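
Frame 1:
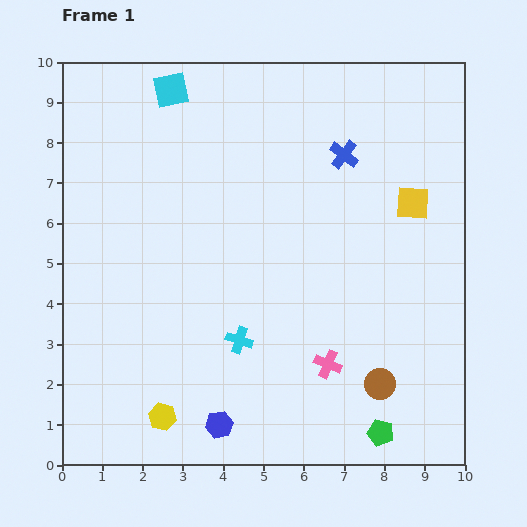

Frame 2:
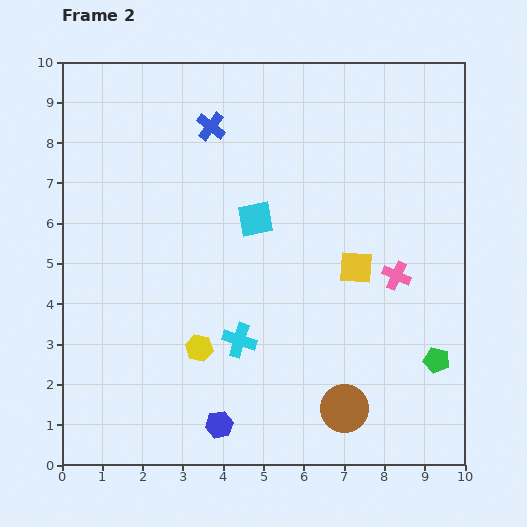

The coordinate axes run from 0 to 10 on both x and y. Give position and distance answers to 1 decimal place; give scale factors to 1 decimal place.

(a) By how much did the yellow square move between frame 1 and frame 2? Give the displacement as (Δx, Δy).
(-1.4, -1.6)

The yellow square was at (8.7, 6.5) in frame 1 and (7.3, 4.9) in frame 2.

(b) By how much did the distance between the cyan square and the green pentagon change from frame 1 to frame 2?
-4.3

Distance in frame 1: 10.0. Distance in frame 2: 5.7.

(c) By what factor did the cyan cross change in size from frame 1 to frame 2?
1.3×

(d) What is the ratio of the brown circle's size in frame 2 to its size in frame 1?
1.5×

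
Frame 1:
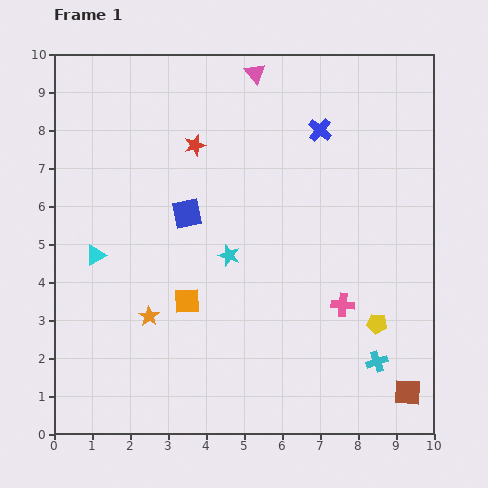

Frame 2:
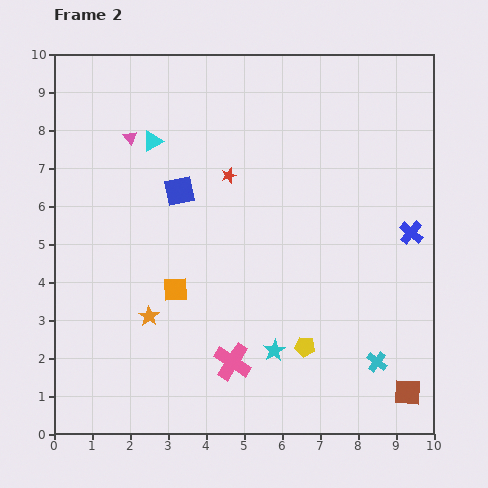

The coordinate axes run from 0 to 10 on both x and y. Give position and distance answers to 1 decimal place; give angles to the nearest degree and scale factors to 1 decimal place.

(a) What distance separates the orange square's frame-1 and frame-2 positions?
0.4

The orange square moved from (3.5, 3.5) to (3.2, 3.8), a distance of √(0.3² + 0.3²) ≈ 0.4.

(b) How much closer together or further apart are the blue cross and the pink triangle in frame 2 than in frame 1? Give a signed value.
+5.5

Distance in frame 1: 2.3. Distance in frame 2: 7.8.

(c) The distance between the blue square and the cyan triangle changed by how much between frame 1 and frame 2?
-1.1

Distance in frame 1: 2.6. Distance in frame 2: 1.5.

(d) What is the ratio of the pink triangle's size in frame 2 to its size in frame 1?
0.7×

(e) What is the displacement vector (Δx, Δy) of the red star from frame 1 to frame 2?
(0.9, -0.8)

The red star was at (3.7, 7.6) in frame 1 and (4.6, 6.8) in frame 2.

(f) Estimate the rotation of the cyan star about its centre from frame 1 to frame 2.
23° clockwise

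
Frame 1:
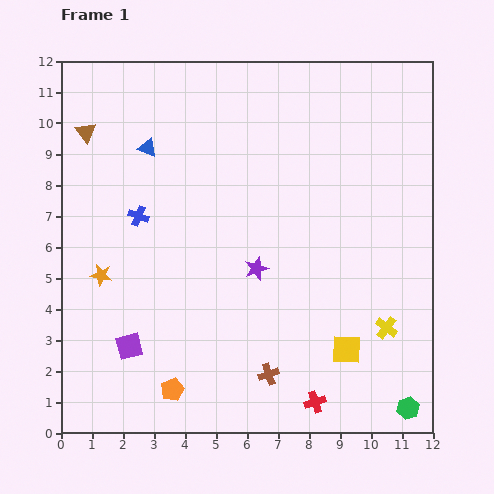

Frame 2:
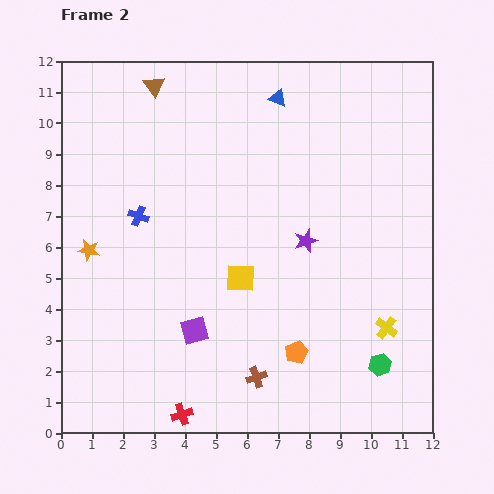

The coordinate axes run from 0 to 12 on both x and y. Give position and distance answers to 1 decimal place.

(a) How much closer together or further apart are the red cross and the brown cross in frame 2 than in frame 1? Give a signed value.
+1.0

Distance in frame 1: 1.7. Distance in frame 2: 2.7.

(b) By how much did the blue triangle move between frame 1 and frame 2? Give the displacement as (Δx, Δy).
(4.2, 1.6)

The blue triangle was at (2.8, 9.2) in frame 1 and (7.0, 10.8) in frame 2.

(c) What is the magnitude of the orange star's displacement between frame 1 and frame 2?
0.9

The orange star moved from (1.3, 5.1) to (0.9, 5.9), a distance of √(0.4² + 0.8²) ≈ 0.9.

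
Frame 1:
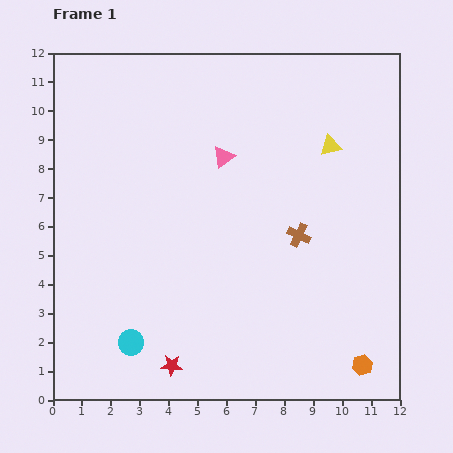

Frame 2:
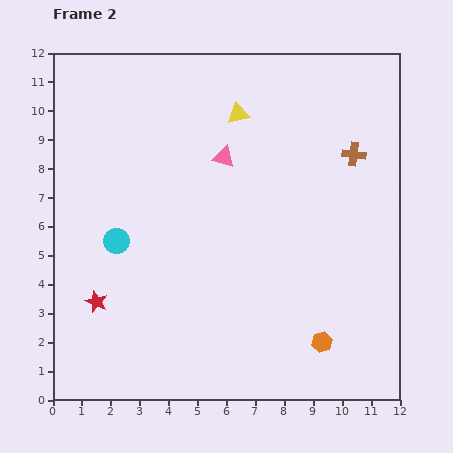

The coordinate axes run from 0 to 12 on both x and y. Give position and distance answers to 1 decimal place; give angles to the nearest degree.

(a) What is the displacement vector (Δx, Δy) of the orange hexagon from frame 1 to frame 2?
(-1.4, 0.8)

The orange hexagon was at (10.7, 1.2) in frame 1 and (9.3, 2.0) in frame 2.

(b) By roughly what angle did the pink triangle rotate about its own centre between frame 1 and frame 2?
53° clockwise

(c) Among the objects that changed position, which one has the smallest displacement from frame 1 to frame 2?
the orange hexagon

(moved 1.6)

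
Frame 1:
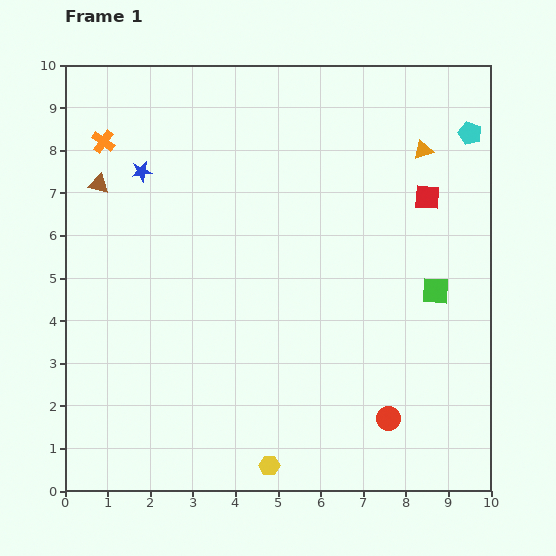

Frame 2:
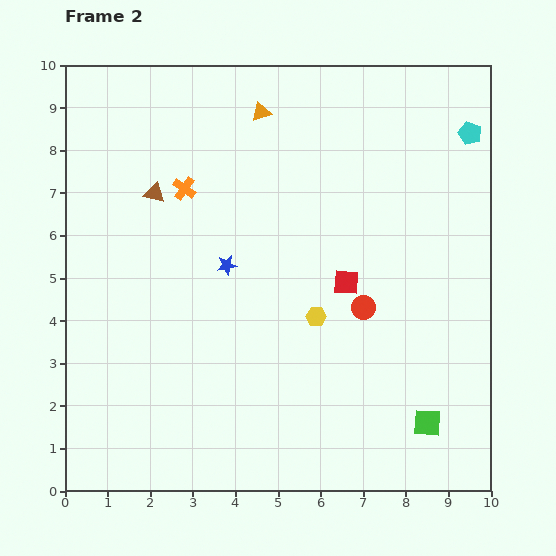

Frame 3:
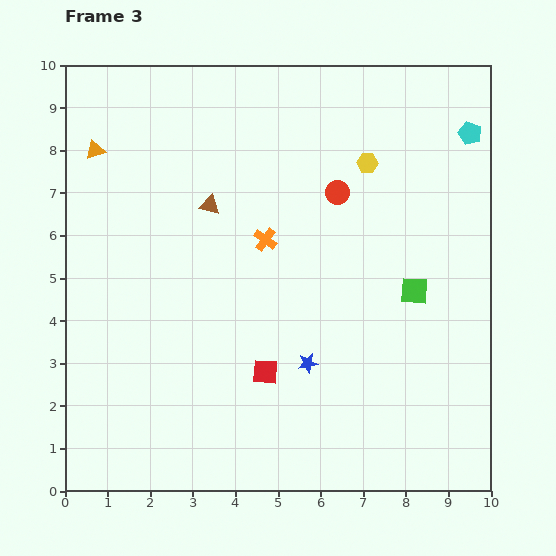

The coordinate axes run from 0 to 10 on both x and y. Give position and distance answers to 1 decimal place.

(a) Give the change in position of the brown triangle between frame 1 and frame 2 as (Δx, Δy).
(1.3, -0.2)

The brown triangle was at (0.8, 7.2) in frame 1 and (2.1, 7.0) in frame 2.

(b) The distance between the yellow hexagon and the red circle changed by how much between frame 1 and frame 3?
-2.0

Distance in frame 1: 3.0. Distance in frame 3: 1.0.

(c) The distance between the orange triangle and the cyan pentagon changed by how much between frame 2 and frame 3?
+3.9

Distance in frame 2: 4.9. Distance in frame 3: 8.8.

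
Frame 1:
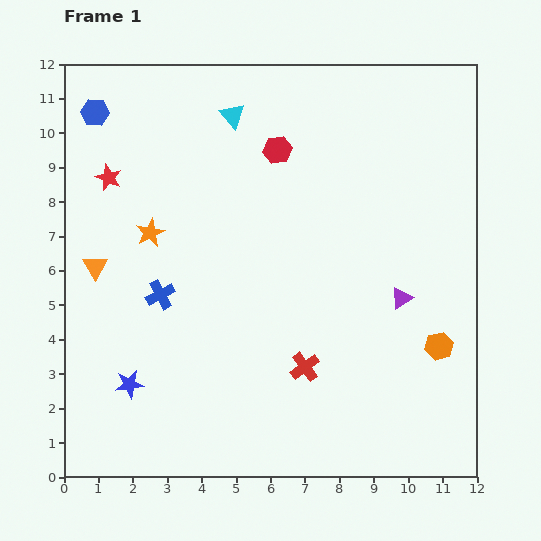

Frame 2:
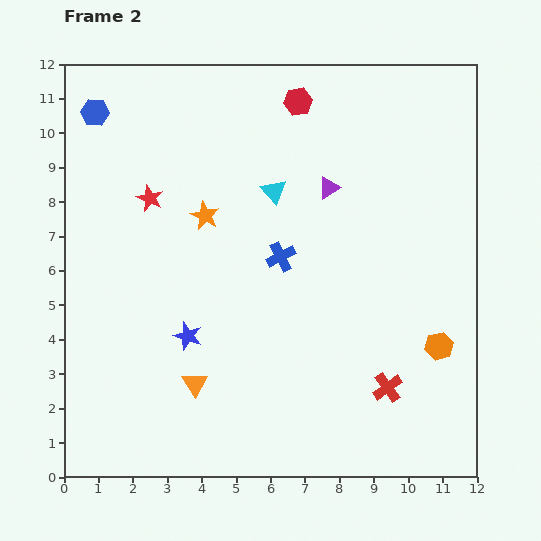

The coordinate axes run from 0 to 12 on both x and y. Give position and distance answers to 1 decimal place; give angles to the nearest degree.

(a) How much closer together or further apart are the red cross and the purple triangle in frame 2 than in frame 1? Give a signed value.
+2.6

Distance in frame 1: 3.4. Distance in frame 2: 6.0.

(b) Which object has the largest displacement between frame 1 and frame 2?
the orange triangle

(moved 4.5; next 3.8)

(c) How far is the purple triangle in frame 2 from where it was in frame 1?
3.8

The purple triangle moved from (9.8, 5.2) to (7.7, 8.4), a distance of √(2.1² + 3.2²) ≈ 3.8.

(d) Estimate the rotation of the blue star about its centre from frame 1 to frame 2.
26° clockwise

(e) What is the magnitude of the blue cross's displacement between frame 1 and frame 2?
3.7

The blue cross moved from (2.8, 5.3) to (6.3, 6.4), a distance of √(3.5² + 1.1²) ≈ 3.7.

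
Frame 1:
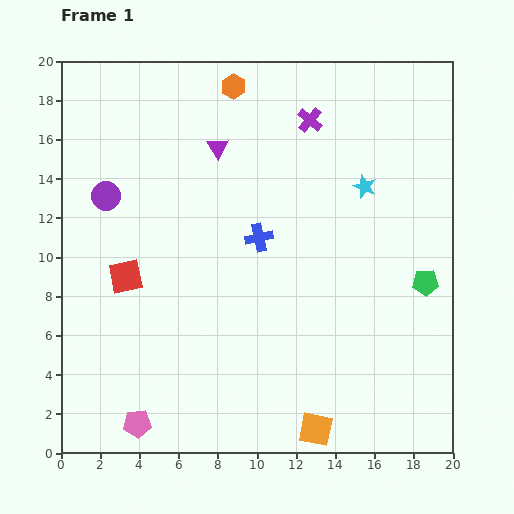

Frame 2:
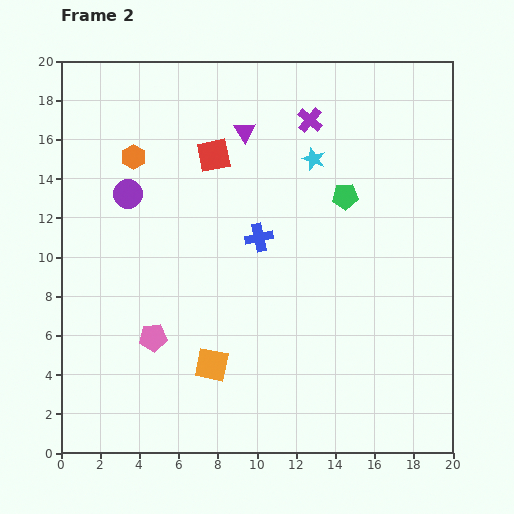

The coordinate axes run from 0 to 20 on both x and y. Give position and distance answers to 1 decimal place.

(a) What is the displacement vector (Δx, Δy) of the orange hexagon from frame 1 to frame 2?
(-5.1, -3.6)

The orange hexagon was at (8.8, 18.7) in frame 1 and (3.7, 15.1) in frame 2.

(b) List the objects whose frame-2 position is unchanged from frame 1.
the blue cross, the purple cross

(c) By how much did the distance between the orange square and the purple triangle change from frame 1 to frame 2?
-3.2

Distance in frame 1: 15.2. Distance in frame 2: 12.0.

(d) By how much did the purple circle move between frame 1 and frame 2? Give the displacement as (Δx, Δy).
(1.1, 0.1)

The purple circle was at (2.3, 13.1) in frame 1 and (3.4, 13.2) in frame 2.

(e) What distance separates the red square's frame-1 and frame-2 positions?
7.7

The red square moved from (3.3, 9.0) to (7.8, 15.2), a distance of √(4.5² + 6.2²) ≈ 7.7.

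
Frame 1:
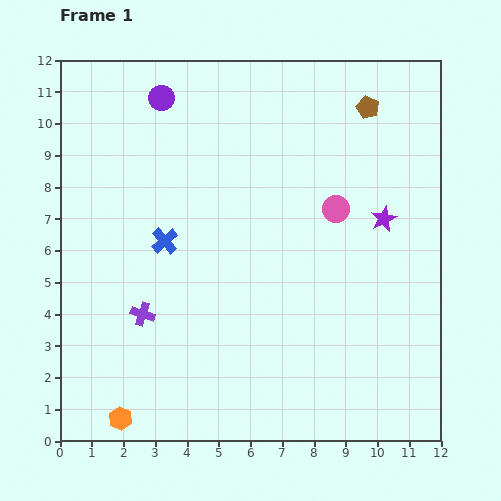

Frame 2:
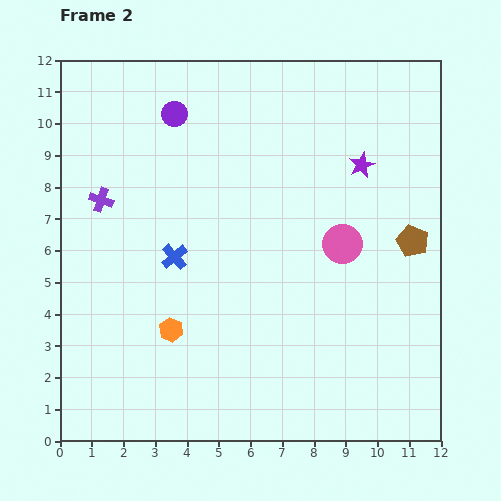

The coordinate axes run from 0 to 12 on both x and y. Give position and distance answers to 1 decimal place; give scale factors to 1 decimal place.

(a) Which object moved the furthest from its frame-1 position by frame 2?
the brown pentagon

(moved 4.4; next 3.8)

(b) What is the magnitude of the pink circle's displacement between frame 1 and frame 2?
1.1

The pink circle moved from (8.7, 7.3) to (8.9, 6.2), a distance of √(0.2² + 1.1²) ≈ 1.1.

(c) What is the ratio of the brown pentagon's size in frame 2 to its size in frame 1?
1.4×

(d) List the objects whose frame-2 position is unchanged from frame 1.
none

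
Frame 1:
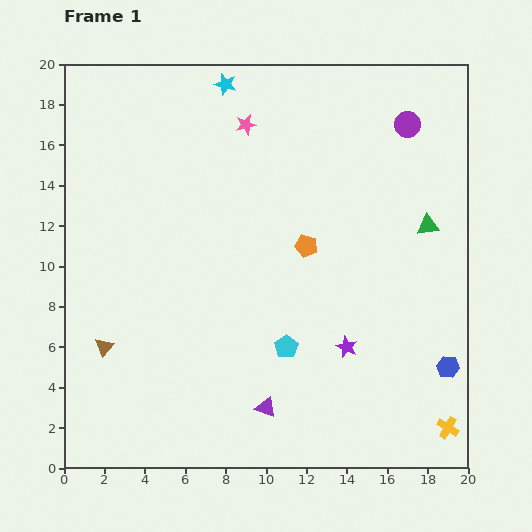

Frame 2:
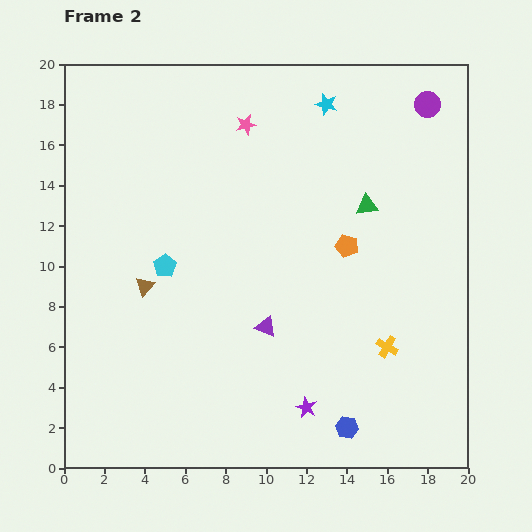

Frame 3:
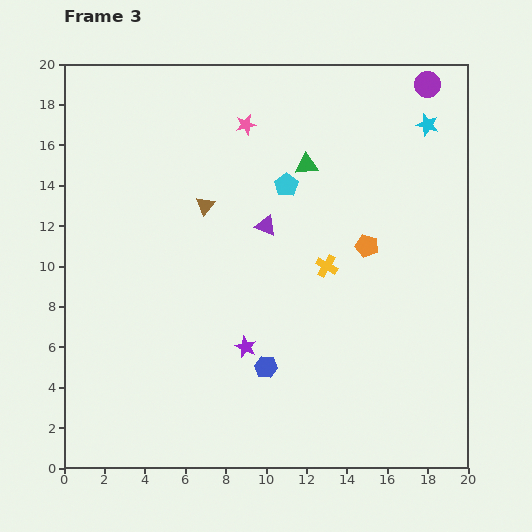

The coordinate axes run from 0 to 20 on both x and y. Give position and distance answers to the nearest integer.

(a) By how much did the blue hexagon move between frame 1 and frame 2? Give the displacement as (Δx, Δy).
(-5, -3)

The blue hexagon was at (19, 5) in frame 1 and (14, 2) in frame 2.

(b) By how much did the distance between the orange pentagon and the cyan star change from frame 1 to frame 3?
-2

Distance in frame 1: 9. Distance in frame 3: 7.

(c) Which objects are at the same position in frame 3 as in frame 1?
the pink star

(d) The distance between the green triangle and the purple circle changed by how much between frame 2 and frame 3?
+1

Distance in frame 2: 6. Distance in frame 3: 7.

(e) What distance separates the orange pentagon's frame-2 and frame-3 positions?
1

The orange pentagon moved from (14, 11) to (15, 11), a distance of √(1² + 0²) ≈ 1.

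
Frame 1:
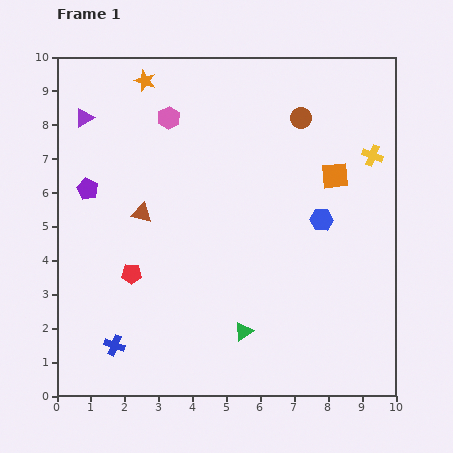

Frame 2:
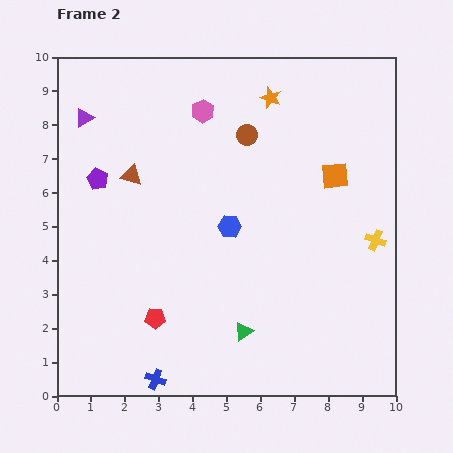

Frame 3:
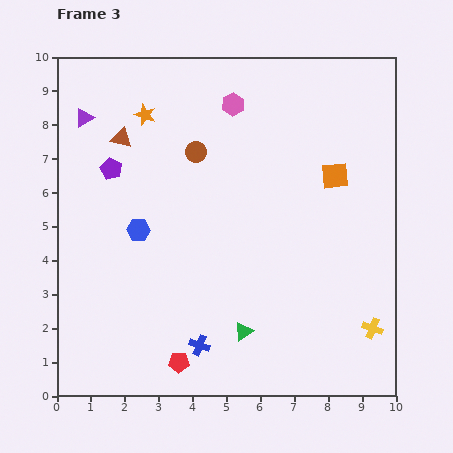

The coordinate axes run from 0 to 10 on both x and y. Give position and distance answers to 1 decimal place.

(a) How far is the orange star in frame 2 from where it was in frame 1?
3.7

The orange star moved from (2.6, 9.3) to (6.3, 8.8), a distance of √(3.7² + 0.5²) ≈ 3.7.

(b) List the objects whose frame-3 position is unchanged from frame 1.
the green triangle, the orange square, the purple triangle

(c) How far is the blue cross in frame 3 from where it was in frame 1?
2.5

The blue cross moved from (1.7, 1.5) to (4.2, 1.5), a distance of √(2.5² + 0.0²) ≈ 2.5.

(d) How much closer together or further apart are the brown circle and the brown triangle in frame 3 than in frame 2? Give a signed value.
-1.4

Distance in frame 2: 3.6. Distance in frame 3: 2.2.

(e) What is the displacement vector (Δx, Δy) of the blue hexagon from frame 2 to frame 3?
(-2.7, -0.1)

The blue hexagon was at (5.1, 5.0) in frame 2 and (2.4, 4.9) in frame 3.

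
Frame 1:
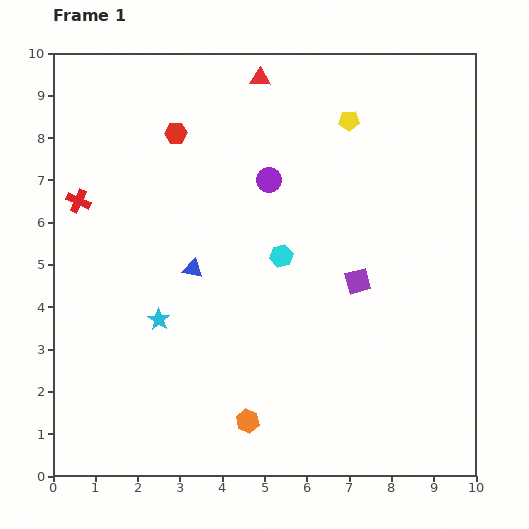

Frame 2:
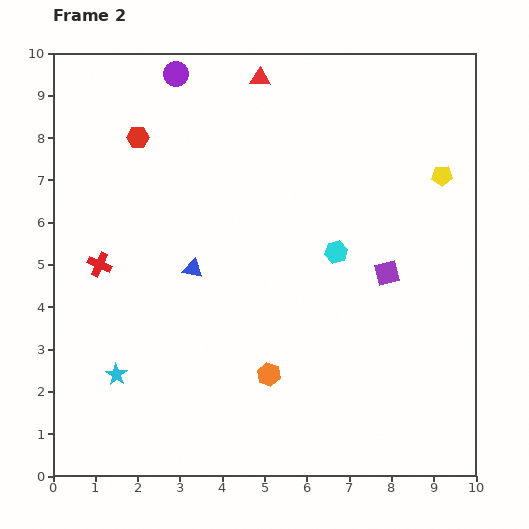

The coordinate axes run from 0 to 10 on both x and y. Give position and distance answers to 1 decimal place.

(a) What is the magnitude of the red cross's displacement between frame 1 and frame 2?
1.6

The red cross moved from (0.6, 6.5) to (1.1, 5.0), a distance of √(0.5² + 1.5²) ≈ 1.6.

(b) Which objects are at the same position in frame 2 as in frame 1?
the blue triangle, the red triangle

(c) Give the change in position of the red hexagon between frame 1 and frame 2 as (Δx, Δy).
(-0.9, -0.1)

The red hexagon was at (2.9, 8.1) in frame 1 and (2.0, 8.0) in frame 2.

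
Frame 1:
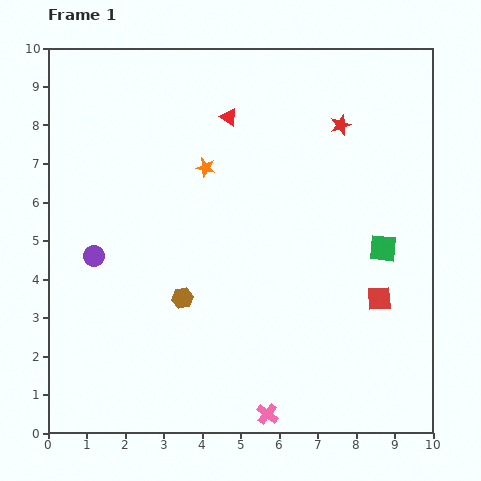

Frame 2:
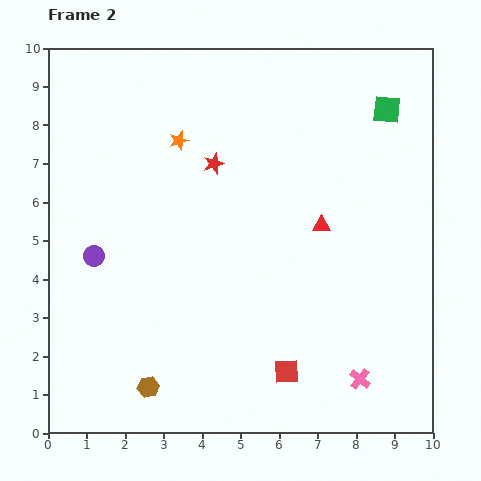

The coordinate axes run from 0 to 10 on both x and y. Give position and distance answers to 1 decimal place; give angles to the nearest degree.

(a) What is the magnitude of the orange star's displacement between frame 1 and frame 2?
1.0

The orange star moved from (4.1, 6.9) to (3.4, 7.6), a distance of √(0.7² + 0.7²) ≈ 1.0.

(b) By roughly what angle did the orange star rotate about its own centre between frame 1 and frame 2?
31° counter-clockwise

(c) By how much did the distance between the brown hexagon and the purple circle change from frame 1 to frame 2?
+1.2

Distance in frame 1: 2.5. Distance in frame 2: 3.7.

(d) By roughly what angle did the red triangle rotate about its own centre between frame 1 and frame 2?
32° counter-clockwise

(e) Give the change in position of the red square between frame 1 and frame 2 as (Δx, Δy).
(-2.4, -1.9)

The red square was at (8.6, 3.5) in frame 1 and (6.2, 1.6) in frame 2.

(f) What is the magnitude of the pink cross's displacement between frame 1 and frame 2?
2.6

The pink cross moved from (5.7, 0.5) to (8.1, 1.4), a distance of √(2.4² + 0.9²) ≈ 2.6.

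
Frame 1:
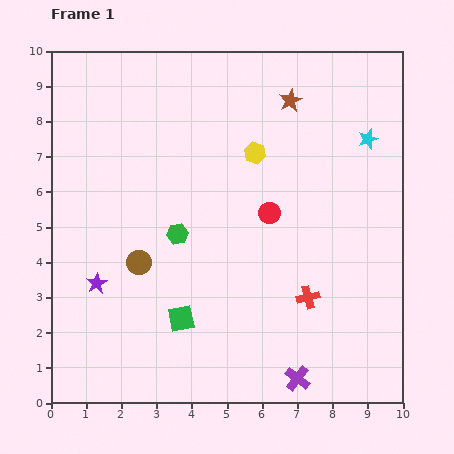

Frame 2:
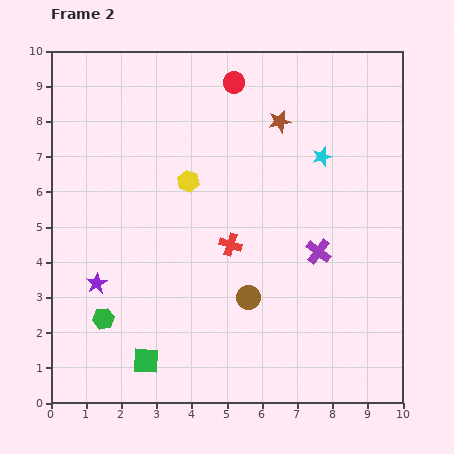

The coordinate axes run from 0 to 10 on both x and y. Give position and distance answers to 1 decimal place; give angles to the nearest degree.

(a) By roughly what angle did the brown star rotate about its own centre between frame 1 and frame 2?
17° clockwise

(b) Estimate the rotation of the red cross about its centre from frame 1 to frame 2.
33° clockwise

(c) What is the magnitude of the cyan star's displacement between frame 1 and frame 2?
1.4

The cyan star moved from (9.0, 7.5) to (7.7, 7.0), a distance of √(1.3² + 0.5²) ≈ 1.4.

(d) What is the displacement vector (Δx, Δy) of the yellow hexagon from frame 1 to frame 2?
(-1.9, -0.8)

The yellow hexagon was at (5.8, 7.1) in frame 1 and (3.9, 6.3) in frame 2.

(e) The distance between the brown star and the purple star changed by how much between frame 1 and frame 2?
-0.7

Distance in frame 1: 7.6. Distance in frame 2: 6.9.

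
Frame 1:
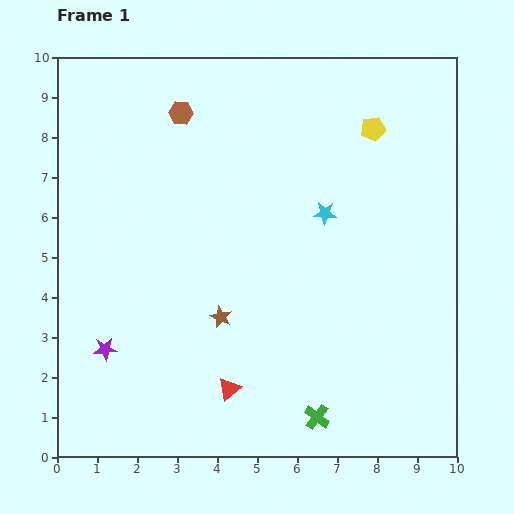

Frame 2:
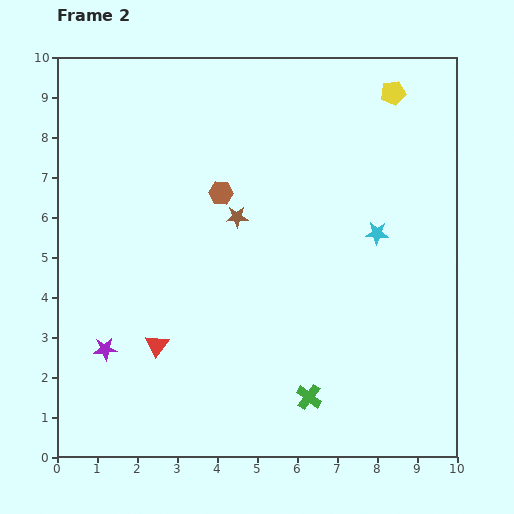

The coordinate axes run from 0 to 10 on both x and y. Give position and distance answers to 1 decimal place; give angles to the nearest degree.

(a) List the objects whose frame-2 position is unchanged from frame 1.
the purple star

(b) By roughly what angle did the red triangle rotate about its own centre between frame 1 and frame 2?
15° counter-clockwise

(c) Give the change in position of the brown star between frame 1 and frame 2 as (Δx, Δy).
(0.4, 2.5)

The brown star was at (4.1, 3.5) in frame 1 and (4.5, 6.0) in frame 2.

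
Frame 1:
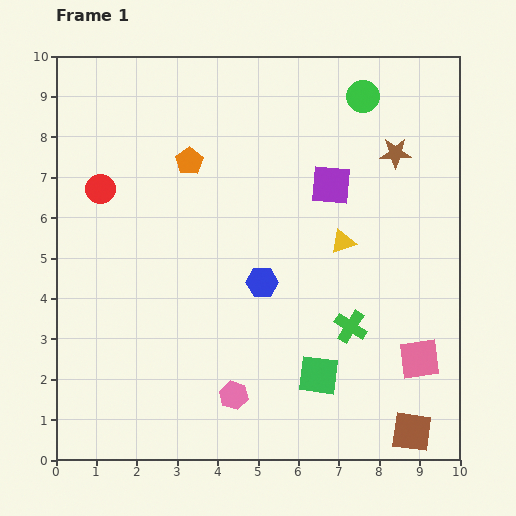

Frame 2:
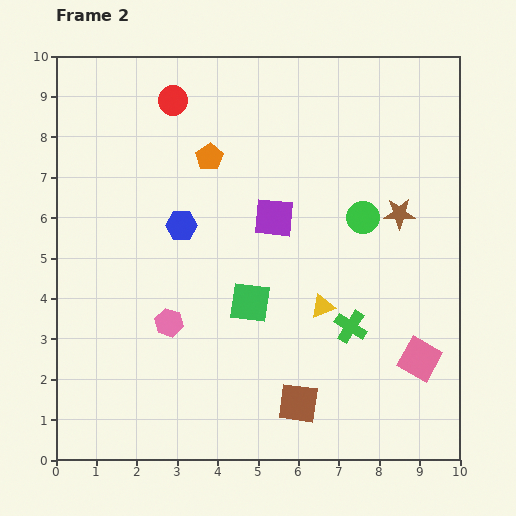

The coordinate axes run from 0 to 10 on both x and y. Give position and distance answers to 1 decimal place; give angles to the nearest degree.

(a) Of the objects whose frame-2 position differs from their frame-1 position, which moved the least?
the orange pentagon

(moved 0.5)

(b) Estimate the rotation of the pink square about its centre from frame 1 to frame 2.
37° clockwise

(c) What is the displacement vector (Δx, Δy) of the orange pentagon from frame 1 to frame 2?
(0.5, 0.1)

The orange pentagon was at (3.3, 7.4) in frame 1 and (3.8, 7.5) in frame 2.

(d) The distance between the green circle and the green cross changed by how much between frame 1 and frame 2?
-3.0

Distance in frame 1: 5.7. Distance in frame 2: 2.7.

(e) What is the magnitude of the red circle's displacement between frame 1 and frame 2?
2.8

The red circle moved from (1.1, 6.7) to (2.9, 8.9), a distance of √(1.8² + 2.2²) ≈ 2.8.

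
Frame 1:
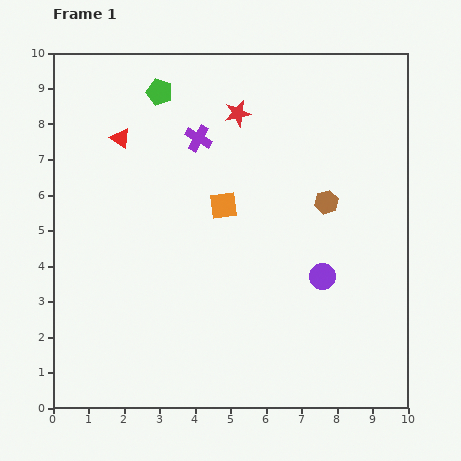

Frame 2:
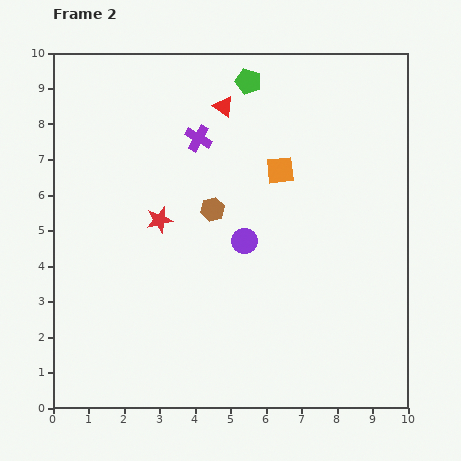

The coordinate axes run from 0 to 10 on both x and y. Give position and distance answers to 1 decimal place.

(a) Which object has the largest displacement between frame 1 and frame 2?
the red star

(moved 3.7; next 3.2)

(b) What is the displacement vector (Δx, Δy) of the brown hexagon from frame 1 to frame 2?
(-3.2, -0.2)

The brown hexagon was at (7.7, 5.8) in frame 1 and (4.5, 5.6) in frame 2.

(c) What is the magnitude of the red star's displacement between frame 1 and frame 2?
3.7

The red star moved from (5.2, 8.3) to (3.0, 5.3), a distance of √(2.2² + 3.0²) ≈ 3.7.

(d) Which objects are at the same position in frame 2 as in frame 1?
the purple cross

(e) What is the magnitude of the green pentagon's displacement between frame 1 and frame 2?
2.5

The green pentagon moved from (3.0, 8.9) to (5.5, 9.2), a distance of √(2.5² + 0.3²) ≈ 2.5.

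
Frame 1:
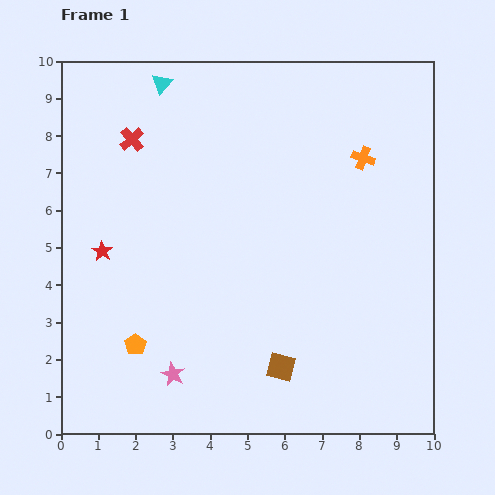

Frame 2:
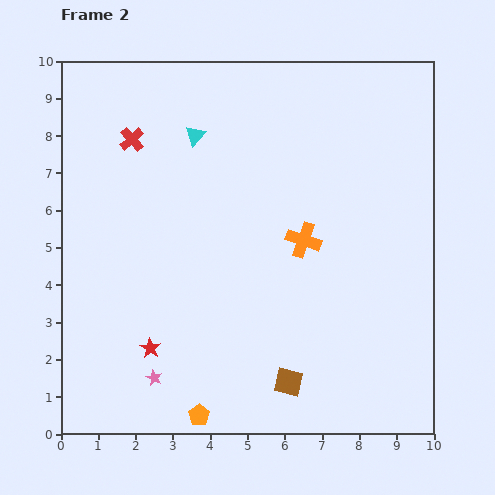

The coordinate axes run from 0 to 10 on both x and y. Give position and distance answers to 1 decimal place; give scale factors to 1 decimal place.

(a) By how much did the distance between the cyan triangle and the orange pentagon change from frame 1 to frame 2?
+0.5

Distance in frame 1: 7.0. Distance in frame 2: 7.5.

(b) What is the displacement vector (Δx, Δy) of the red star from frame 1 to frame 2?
(1.3, -2.6)

The red star was at (1.1, 4.9) in frame 1 and (2.4, 2.3) in frame 2.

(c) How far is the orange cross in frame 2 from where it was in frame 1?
2.7

The orange cross moved from (8.1, 7.4) to (6.5, 5.2), a distance of √(1.6² + 2.2²) ≈ 2.7.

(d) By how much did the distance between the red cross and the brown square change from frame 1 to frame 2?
+0.4

Distance in frame 1: 7.3. Distance in frame 2: 7.7.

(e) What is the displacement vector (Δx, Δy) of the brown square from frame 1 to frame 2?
(0.2, -0.4)

The brown square was at (5.9, 1.8) in frame 1 and (6.1, 1.4) in frame 2.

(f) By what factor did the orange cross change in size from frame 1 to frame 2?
1.5×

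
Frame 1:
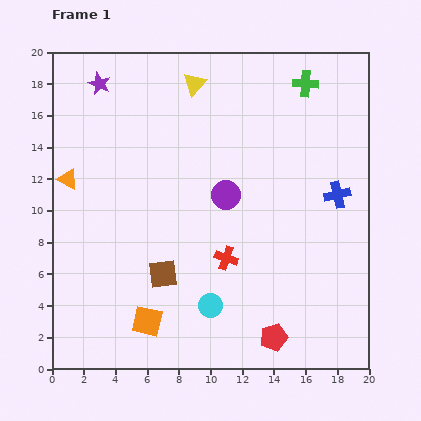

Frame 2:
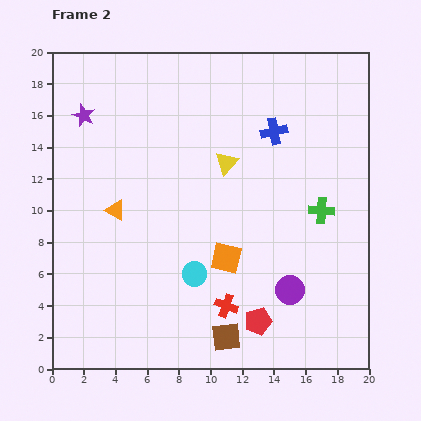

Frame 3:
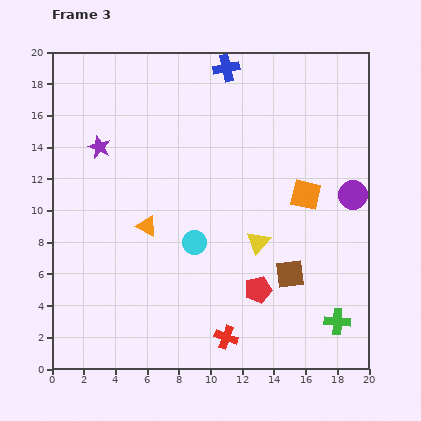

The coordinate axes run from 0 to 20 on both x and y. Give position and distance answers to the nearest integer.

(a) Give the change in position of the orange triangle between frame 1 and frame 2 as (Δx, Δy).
(3, -2)

The orange triangle was at (1, 12) in frame 1 and (4, 10) in frame 2.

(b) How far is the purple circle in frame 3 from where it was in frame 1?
8

The purple circle moved from (11, 11) to (19, 11), a distance of √(8² + 0²) ≈ 8.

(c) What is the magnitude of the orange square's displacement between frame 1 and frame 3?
13

The orange square moved from (6, 3) to (16, 11), a distance of √(10² + 8²) ≈ 13.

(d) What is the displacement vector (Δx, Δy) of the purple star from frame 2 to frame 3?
(1, -2)

The purple star was at (2, 16) in frame 2 and (3, 14) in frame 3.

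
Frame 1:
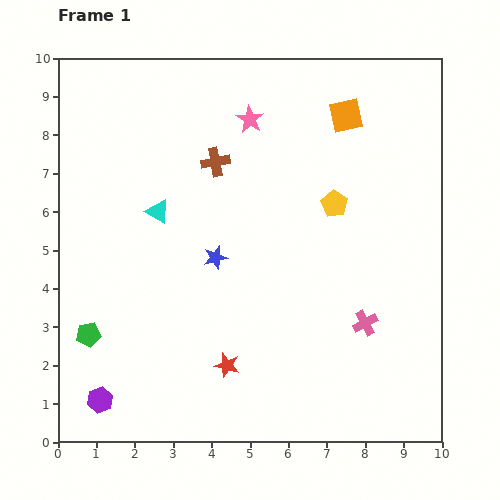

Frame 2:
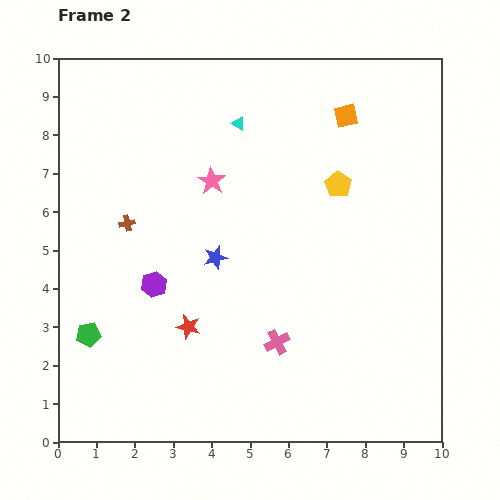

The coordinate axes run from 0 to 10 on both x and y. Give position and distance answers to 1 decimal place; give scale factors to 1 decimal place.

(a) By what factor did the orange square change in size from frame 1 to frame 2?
0.7×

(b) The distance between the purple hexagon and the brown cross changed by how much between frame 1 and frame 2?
-5.2

Distance in frame 1: 6.9. Distance in frame 2: 1.7.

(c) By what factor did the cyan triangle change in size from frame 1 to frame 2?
0.6×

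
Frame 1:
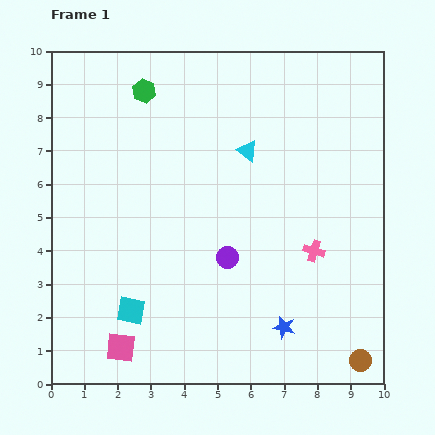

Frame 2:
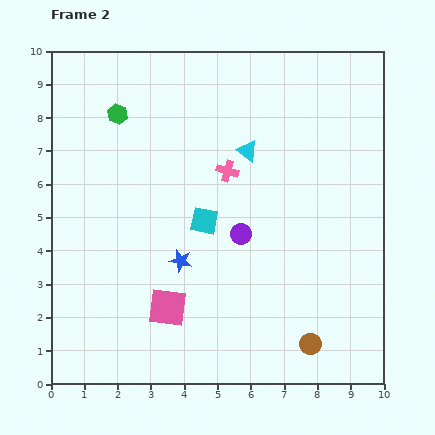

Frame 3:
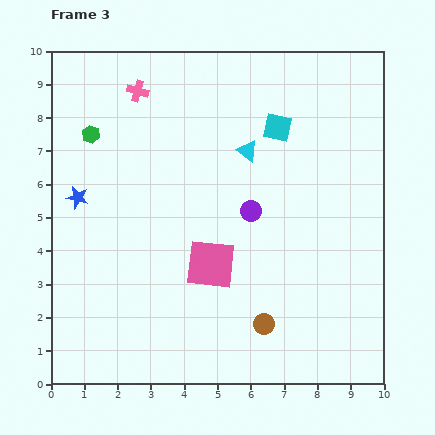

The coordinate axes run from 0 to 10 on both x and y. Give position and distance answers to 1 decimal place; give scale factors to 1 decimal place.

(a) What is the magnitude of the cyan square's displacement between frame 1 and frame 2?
3.5

The cyan square moved from (2.4, 2.2) to (4.6, 4.9), a distance of √(2.2² + 2.7²) ≈ 3.5.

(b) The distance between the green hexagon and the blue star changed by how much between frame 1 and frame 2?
-3.4

Distance in frame 1: 8.2. Distance in frame 2: 4.8.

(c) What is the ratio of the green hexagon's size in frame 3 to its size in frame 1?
0.8×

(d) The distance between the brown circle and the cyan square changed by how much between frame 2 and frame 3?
+1.0

Distance in frame 2: 4.9. Distance in frame 3: 5.9.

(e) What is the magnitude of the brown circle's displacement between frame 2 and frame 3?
1.5

The brown circle moved from (7.8, 1.2) to (6.4, 1.8), a distance of √(1.4² + 0.6²) ≈ 1.5.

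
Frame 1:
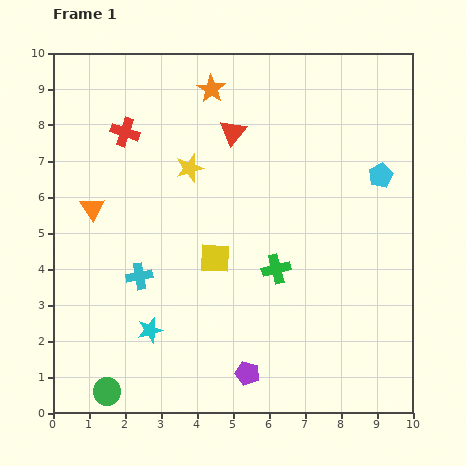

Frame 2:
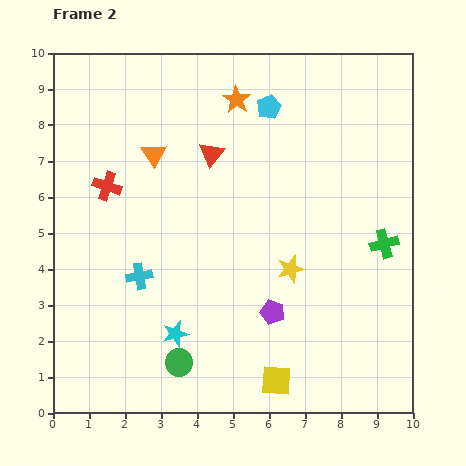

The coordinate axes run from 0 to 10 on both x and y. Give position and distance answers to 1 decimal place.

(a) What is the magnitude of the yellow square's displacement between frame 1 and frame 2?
3.8

The yellow square moved from (4.5, 4.3) to (6.2, 0.9), a distance of √(1.7² + 3.4²) ≈ 3.8.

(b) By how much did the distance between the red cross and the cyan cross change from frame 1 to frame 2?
-1.3

Distance in frame 1: 4.0. Distance in frame 2: 2.7.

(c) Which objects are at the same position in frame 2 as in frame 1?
the cyan cross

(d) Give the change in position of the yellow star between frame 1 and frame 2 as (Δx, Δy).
(2.8, -2.8)

The yellow star was at (3.8, 6.8) in frame 1 and (6.6, 4.0) in frame 2.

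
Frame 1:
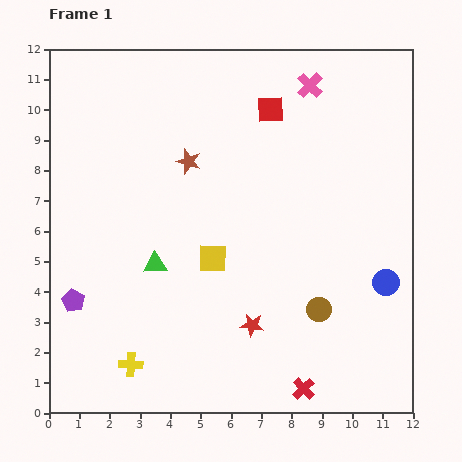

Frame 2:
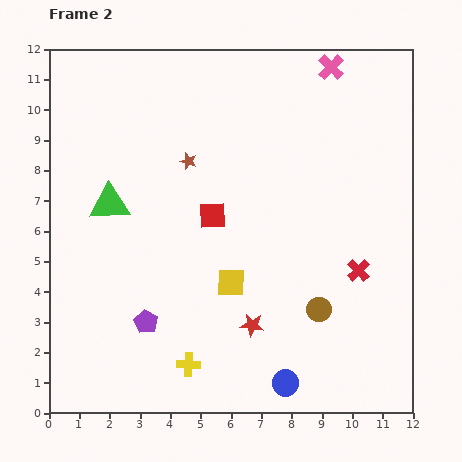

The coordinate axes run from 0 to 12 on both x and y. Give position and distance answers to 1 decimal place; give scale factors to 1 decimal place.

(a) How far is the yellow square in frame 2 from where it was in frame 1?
1.0

The yellow square moved from (5.4, 5.1) to (6.0, 4.3), a distance of √(0.6² + 0.8²) ≈ 1.0.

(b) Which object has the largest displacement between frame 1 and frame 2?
the blue circle

(moved 4.7; next 4.3)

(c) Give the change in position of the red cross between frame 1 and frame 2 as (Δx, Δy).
(1.8, 3.9)

The red cross was at (8.4, 0.8) in frame 1 and (10.2, 4.7) in frame 2.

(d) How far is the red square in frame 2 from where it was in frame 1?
4.0

The red square moved from (7.3, 10.0) to (5.4, 6.5), a distance of √(1.9² + 3.5²) ≈ 4.0.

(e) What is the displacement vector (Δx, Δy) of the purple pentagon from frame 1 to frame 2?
(2.4, -0.7)

The purple pentagon was at (0.8, 3.7) in frame 1 and (3.2, 3.0) in frame 2.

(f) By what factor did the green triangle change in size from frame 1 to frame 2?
1.7×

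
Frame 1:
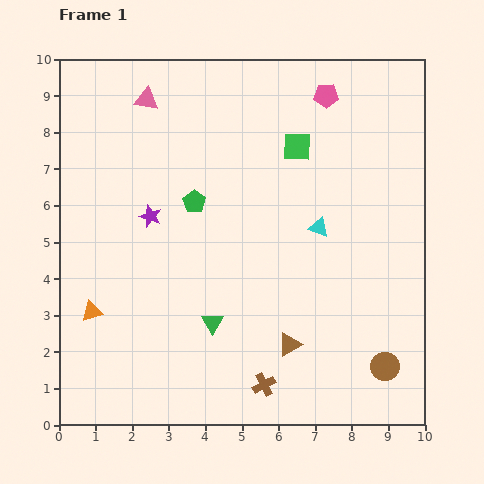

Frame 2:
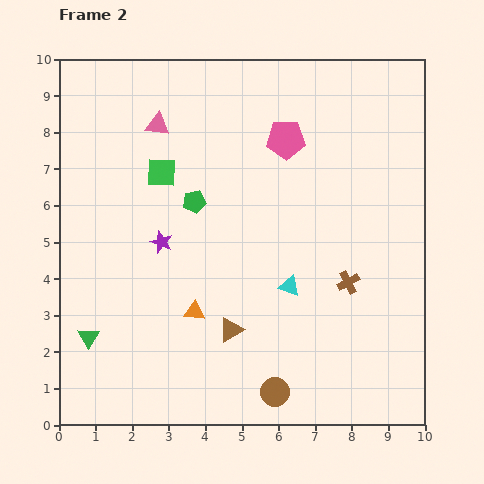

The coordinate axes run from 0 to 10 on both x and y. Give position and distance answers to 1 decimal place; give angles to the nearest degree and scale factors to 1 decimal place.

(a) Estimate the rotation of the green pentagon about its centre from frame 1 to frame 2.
25° clockwise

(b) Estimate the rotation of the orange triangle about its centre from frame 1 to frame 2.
18° clockwise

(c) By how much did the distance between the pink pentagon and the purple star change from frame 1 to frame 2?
-1.4

Distance in frame 1: 5.8. Distance in frame 2: 4.4.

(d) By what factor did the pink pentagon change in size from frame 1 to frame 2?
1.6×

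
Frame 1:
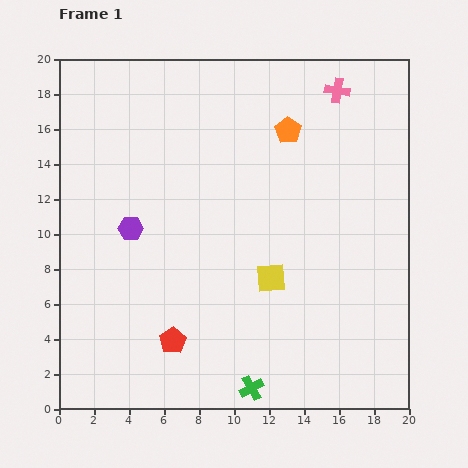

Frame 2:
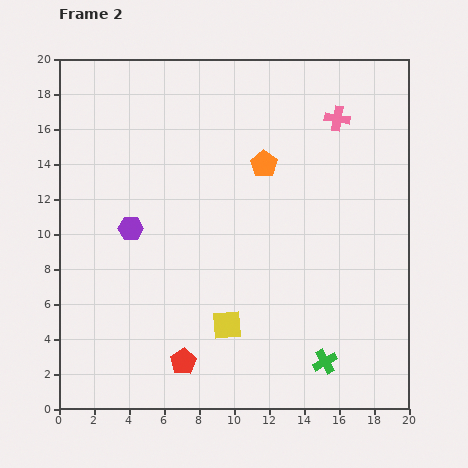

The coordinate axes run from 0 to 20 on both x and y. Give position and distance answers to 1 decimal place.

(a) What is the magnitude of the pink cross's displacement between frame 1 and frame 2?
1.6

The pink cross moved from (15.9, 18.2) to (15.9, 16.6), a distance of √(0.0² + 1.6²) ≈ 1.6.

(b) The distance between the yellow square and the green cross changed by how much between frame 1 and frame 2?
-0.4

Distance in frame 1: 6.4. Distance in frame 2: 6.0.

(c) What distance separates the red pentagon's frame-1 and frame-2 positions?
1.3

The red pentagon moved from (6.5, 3.9) to (7.1, 2.7), a distance of √(0.6² + 1.2²) ≈ 1.3.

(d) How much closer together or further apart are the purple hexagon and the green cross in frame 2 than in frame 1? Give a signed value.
+2.1

Distance in frame 1: 11.4. Distance in frame 2: 13.5.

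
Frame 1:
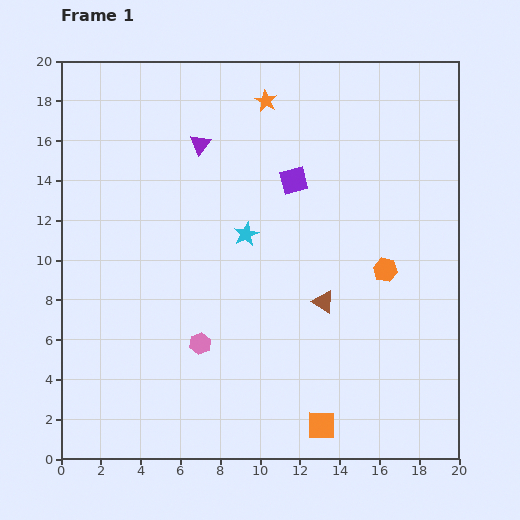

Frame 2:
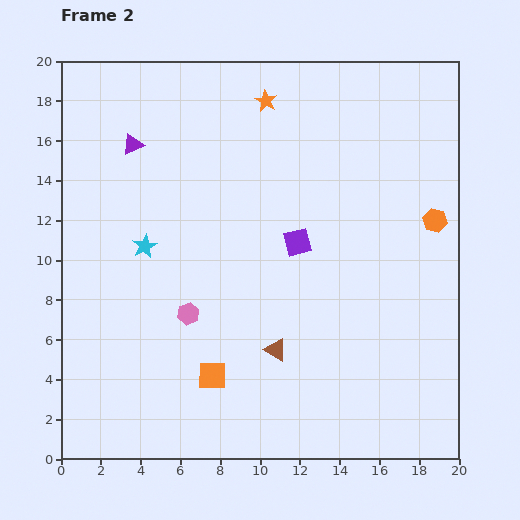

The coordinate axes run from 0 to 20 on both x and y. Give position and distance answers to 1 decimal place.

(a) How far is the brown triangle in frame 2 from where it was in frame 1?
3.4

The brown triangle moved from (13.2, 7.9) to (10.8, 5.5), a distance of √(2.4² + 2.4²) ≈ 3.4.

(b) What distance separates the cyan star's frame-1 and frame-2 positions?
5.1

The cyan star moved from (9.3, 11.3) to (4.2, 10.7), a distance of √(5.1² + 0.6²) ≈ 5.1.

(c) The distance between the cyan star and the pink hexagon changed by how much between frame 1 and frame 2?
-2.0

Distance in frame 1: 6.0. Distance in frame 2: 4.0.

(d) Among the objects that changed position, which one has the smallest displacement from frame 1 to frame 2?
the pink hexagon

(moved 1.6)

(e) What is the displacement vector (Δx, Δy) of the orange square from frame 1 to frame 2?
(-5.5, 2.5)

The orange square was at (13.1, 1.7) in frame 1 and (7.6, 4.2) in frame 2.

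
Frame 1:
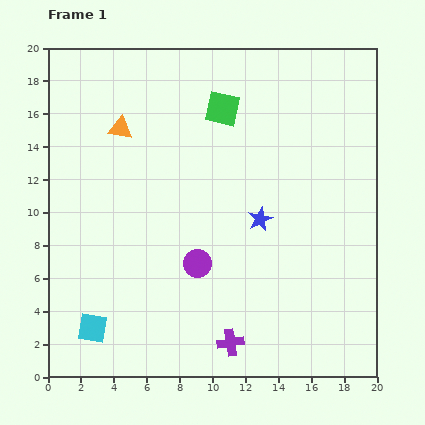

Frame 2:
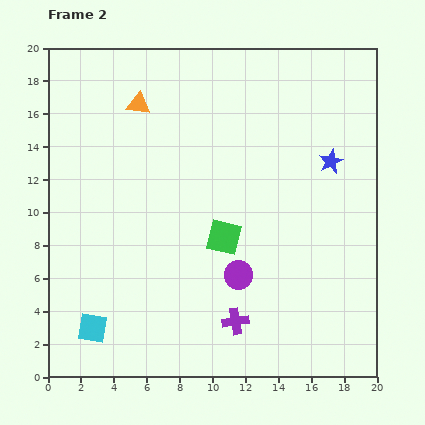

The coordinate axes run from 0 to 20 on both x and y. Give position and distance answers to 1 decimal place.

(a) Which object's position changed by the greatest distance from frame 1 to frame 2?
the green square

(moved 7.8; next 5.5)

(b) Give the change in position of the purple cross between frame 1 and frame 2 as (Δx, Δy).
(0.3, 1.3)

The purple cross was at (11.1, 2.1) in frame 1 and (11.4, 3.4) in frame 2.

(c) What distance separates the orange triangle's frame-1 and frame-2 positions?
1.9

The orange triangle moved from (4.4, 15.1) to (5.5, 16.6), a distance of √(1.1² + 1.5²) ≈ 1.9.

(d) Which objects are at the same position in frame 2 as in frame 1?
the cyan square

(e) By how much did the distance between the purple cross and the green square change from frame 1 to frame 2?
-9.1

Distance in frame 1: 14.2. Distance in frame 2: 5.1.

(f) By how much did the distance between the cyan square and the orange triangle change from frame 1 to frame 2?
+1.7

Distance in frame 1: 12.2. Distance in frame 2: 13.9.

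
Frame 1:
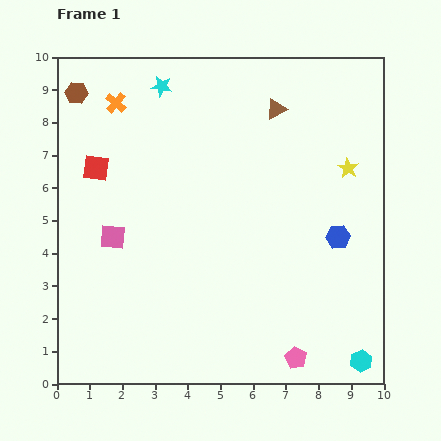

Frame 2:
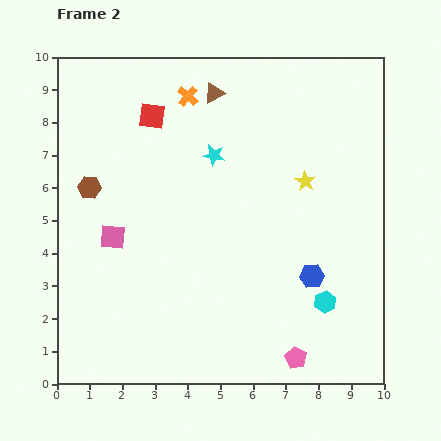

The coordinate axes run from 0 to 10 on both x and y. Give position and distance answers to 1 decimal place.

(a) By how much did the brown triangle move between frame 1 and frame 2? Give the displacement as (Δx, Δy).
(-1.9, 0.5)

The brown triangle was at (6.7, 8.4) in frame 1 and (4.8, 8.9) in frame 2.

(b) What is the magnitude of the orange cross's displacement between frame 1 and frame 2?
2.2

The orange cross moved from (1.8, 8.6) to (4.0, 8.8), a distance of √(2.2² + 0.2²) ≈ 2.2.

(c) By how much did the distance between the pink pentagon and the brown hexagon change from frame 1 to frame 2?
-2.3

Distance in frame 1: 10.5. Distance in frame 2: 8.2.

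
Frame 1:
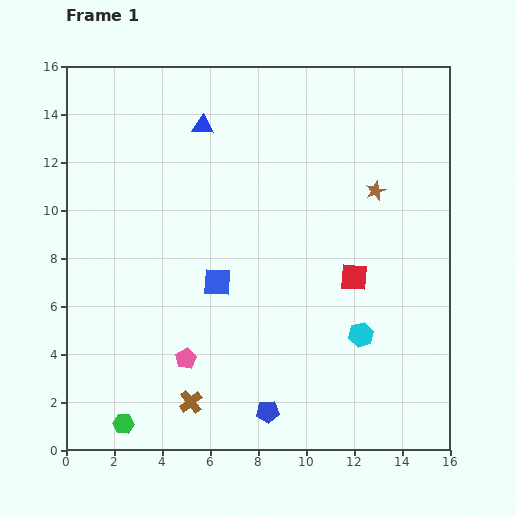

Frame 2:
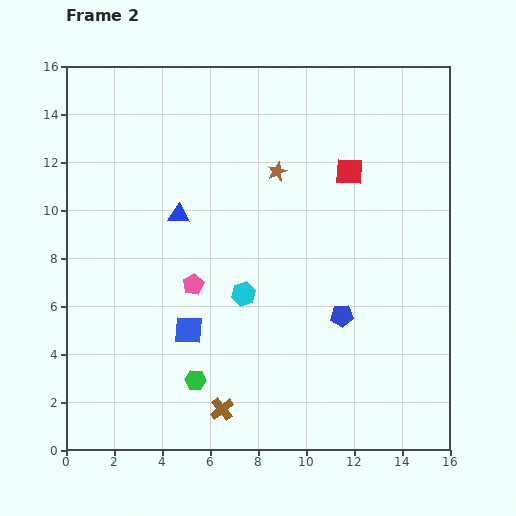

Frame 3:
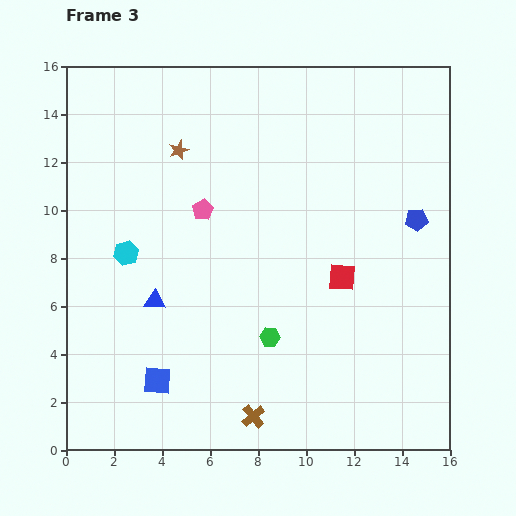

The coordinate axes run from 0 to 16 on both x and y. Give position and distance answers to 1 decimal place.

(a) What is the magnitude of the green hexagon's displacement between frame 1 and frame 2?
3.5

The green hexagon moved from (2.4, 1.1) to (5.4, 2.9), a distance of √(3.0² + 1.8²) ≈ 3.5.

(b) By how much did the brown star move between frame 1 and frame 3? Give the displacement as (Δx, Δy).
(-8.2, 1.7)

The brown star was at (12.9, 10.8) in frame 1 and (4.7, 12.5) in frame 3.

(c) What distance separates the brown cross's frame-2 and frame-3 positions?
1.3

The brown cross moved from (6.5, 1.7) to (7.8, 1.4), a distance of √(1.3² + 0.3²) ≈ 1.3.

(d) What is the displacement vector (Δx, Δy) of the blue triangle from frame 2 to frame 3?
(-1.0, -3.6)

The blue triangle was at (4.7, 9.8) in frame 2 and (3.7, 6.2) in frame 3.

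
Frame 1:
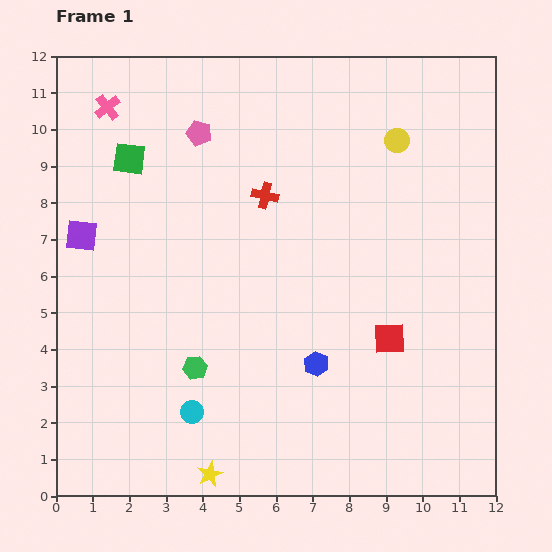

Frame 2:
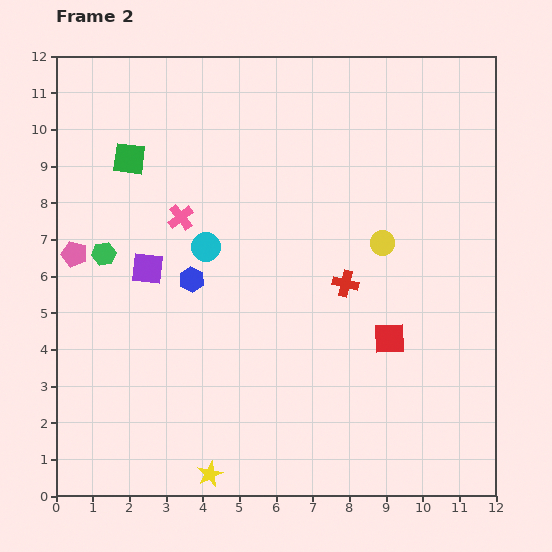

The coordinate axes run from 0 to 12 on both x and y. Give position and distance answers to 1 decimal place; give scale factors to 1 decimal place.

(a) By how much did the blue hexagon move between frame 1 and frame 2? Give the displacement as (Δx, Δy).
(-3.4, 2.3)

The blue hexagon was at (7.1, 3.6) in frame 1 and (3.7, 5.9) in frame 2.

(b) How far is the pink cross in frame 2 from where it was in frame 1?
3.6

The pink cross moved from (1.4, 10.6) to (3.4, 7.6), a distance of √(2.0² + 3.0²) ≈ 3.6.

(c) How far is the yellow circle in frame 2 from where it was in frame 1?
2.8

The yellow circle moved from (9.3, 9.7) to (8.9, 6.9), a distance of √(0.4² + 2.8²) ≈ 2.8.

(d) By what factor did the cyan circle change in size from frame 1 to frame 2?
1.3×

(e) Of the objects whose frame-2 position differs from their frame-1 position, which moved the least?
the purple square

(moved 2.0)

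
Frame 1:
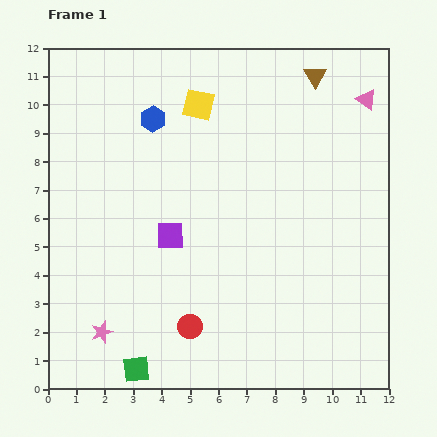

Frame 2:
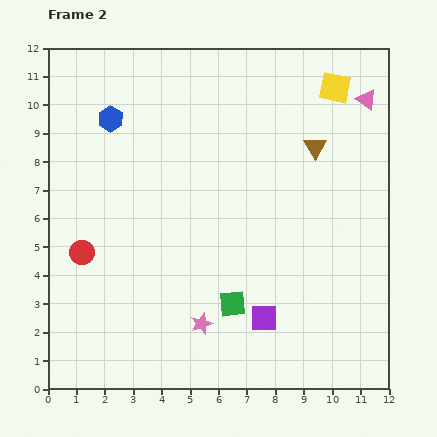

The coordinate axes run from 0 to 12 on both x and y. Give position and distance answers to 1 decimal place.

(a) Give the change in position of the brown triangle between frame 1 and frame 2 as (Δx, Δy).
(0.0, -2.5)

The brown triangle was at (9.4, 11.0) in frame 1 and (9.4, 8.5) in frame 2.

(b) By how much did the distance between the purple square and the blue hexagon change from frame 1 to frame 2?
+4.7

Distance in frame 1: 4.1. Distance in frame 2: 8.8.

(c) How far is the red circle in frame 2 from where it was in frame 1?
4.6

The red circle moved from (5.0, 2.2) to (1.2, 4.8), a distance of √(3.8² + 2.6²) ≈ 4.6.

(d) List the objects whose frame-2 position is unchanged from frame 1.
the pink triangle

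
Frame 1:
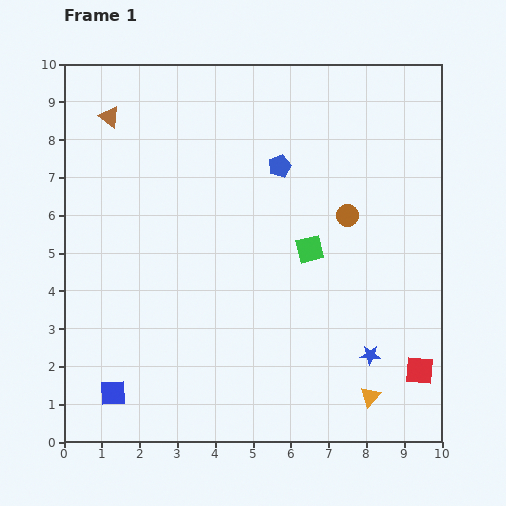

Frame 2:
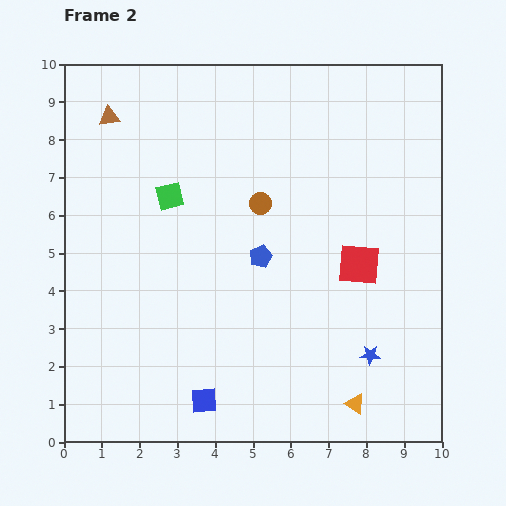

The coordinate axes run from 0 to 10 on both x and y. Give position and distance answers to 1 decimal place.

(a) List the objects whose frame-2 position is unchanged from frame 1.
the brown triangle, the blue star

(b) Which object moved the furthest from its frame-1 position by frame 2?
the green square

(moved 4.0; next 3.2)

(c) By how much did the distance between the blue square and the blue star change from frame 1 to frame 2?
-2.3

Distance in frame 1: 6.9. Distance in frame 2: 4.6.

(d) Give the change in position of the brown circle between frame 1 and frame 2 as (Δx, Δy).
(-2.3, 0.3)

The brown circle was at (7.5, 6.0) in frame 1 and (5.2, 6.3) in frame 2.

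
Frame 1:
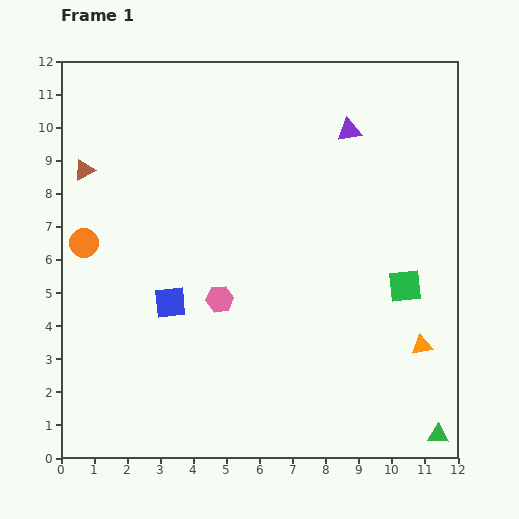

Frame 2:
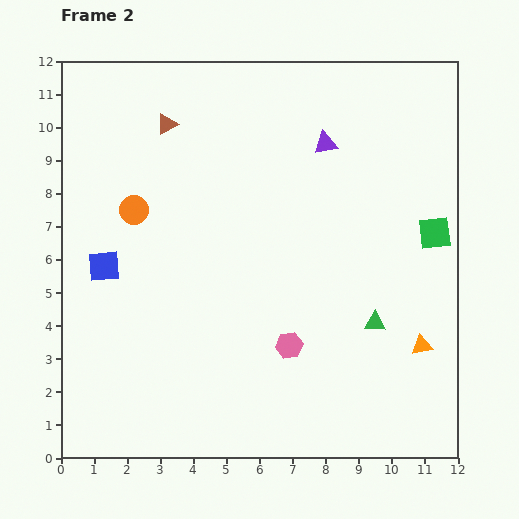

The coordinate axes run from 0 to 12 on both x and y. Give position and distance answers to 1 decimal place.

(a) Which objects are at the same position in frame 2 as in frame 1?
the orange triangle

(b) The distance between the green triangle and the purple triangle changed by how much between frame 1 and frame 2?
-4.0

Distance in frame 1: 9.6. Distance in frame 2: 5.6.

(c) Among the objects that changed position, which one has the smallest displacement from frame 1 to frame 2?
the purple triangle

(moved 0.8)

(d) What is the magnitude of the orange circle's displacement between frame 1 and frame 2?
1.8

The orange circle moved from (0.7, 6.5) to (2.2, 7.5), a distance of √(1.5² + 1.0²) ≈ 1.8.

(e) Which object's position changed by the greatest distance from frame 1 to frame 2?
the green triangle

(moved 3.9; next 2.9)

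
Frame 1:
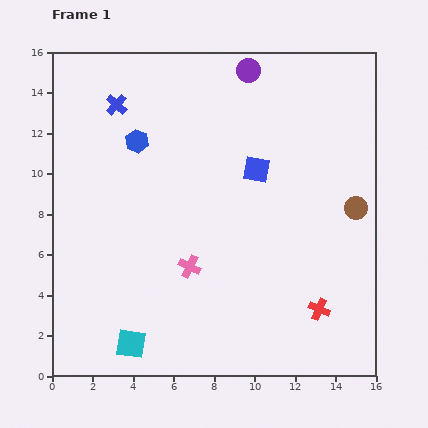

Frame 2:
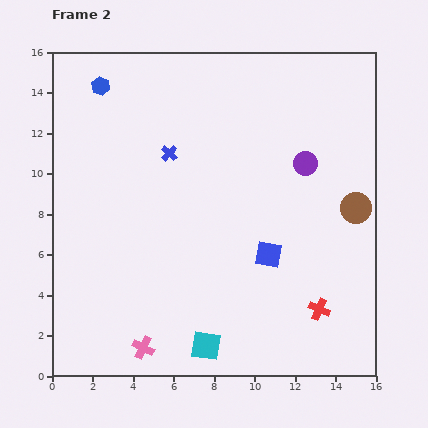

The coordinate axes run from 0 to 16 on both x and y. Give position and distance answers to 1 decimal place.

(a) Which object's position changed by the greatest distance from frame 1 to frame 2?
the purple circle

(moved 5.4; next 4.6)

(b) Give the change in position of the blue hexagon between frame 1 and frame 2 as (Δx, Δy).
(-1.8, 2.7)

The blue hexagon was at (4.2, 11.6) in frame 1 and (2.4, 14.3) in frame 2.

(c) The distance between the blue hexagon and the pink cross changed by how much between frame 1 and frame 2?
+6.4

Distance in frame 1: 6.7. Distance in frame 2: 13.1.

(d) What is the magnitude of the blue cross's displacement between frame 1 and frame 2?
3.5

The blue cross moved from (3.2, 13.4) to (5.8, 11.0), a distance of √(2.6² + 2.4²) ≈ 3.5.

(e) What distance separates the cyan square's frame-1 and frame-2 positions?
3.7

The cyan square moved from (3.9, 1.6) to (7.6, 1.5), a distance of √(3.7² + 0.1²) ≈ 3.7.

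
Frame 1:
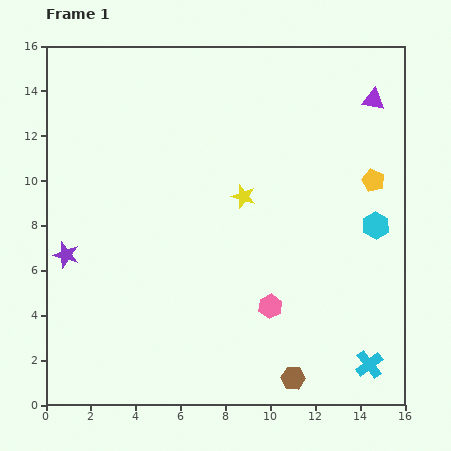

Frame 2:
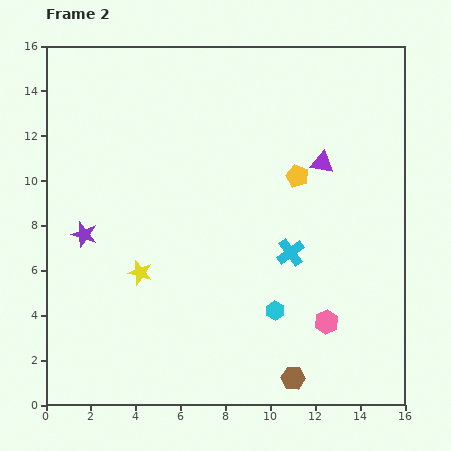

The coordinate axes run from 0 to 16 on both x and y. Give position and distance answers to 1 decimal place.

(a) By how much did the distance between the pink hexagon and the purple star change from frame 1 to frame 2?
+2.1

Distance in frame 1: 9.4. Distance in frame 2: 11.5.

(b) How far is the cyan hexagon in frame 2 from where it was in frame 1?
5.9

The cyan hexagon moved from (14.7, 8.0) to (10.2, 4.2), a distance of √(4.5² + 3.8²) ≈ 5.9.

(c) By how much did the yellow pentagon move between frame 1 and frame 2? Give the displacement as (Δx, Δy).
(-3.4, 0.2)

The yellow pentagon was at (14.6, 10.0) in frame 1 and (11.2, 10.2) in frame 2.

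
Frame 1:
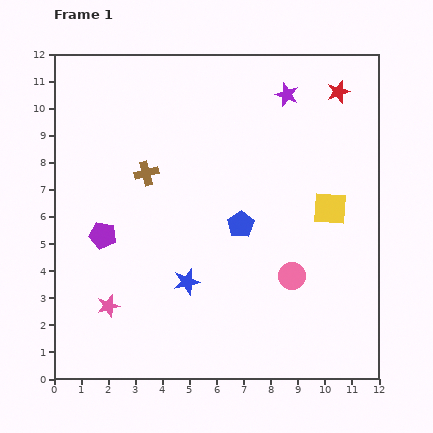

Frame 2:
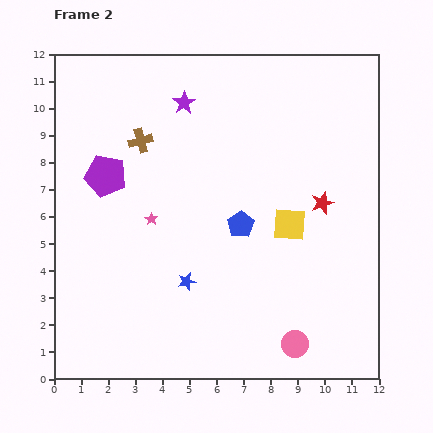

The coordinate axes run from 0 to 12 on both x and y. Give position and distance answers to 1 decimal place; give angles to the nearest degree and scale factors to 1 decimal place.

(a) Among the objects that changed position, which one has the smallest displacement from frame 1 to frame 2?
the brown cross

(moved 1.2)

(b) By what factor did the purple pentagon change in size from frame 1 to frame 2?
1.5×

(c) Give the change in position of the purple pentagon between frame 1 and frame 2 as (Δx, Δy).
(0.1, 2.2)

The purple pentagon was at (1.8, 5.3) in frame 1 and (1.9, 7.5) in frame 2.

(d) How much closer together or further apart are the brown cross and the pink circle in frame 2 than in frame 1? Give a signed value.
+2.8

Distance in frame 1: 6.6. Distance in frame 2: 9.4.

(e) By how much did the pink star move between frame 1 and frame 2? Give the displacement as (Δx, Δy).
(1.6, 3.2)

The pink star was at (2.0, 2.7) in frame 1 and (3.6, 5.9) in frame 2.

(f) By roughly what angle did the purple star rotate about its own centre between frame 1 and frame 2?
19° clockwise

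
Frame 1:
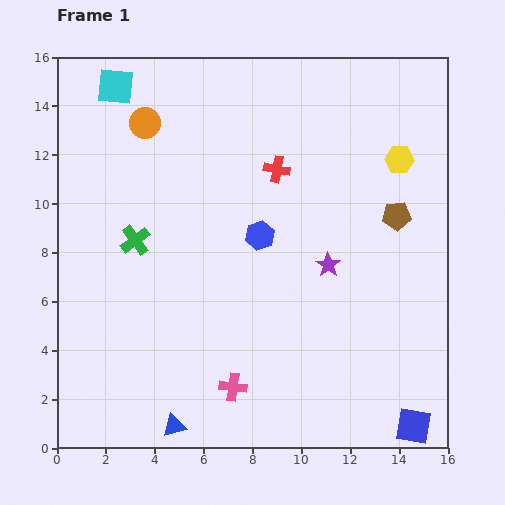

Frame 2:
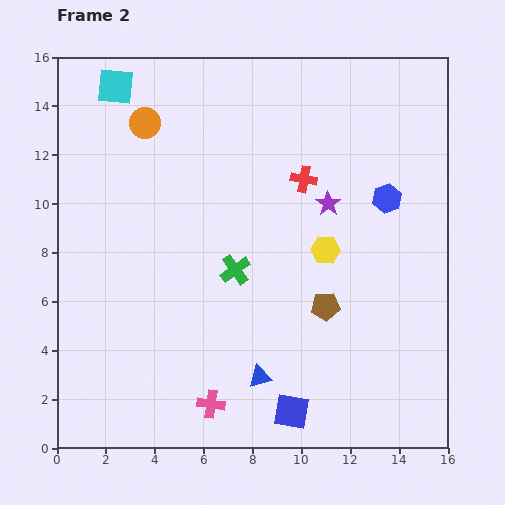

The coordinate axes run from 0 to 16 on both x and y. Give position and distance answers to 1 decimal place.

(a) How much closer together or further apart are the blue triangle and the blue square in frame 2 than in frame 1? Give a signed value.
-7.9

Distance in frame 1: 9.8. Distance in frame 2: 1.9.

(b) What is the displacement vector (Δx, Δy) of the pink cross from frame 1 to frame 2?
(-0.9, -0.7)

The pink cross was at (7.2, 2.5) in frame 1 and (6.3, 1.8) in frame 2.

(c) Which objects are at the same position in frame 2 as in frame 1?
the cyan square, the orange circle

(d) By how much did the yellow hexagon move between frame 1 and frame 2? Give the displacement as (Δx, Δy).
(-3.0, -3.7)

The yellow hexagon was at (14.0, 11.8) in frame 1 and (11.0, 8.1) in frame 2.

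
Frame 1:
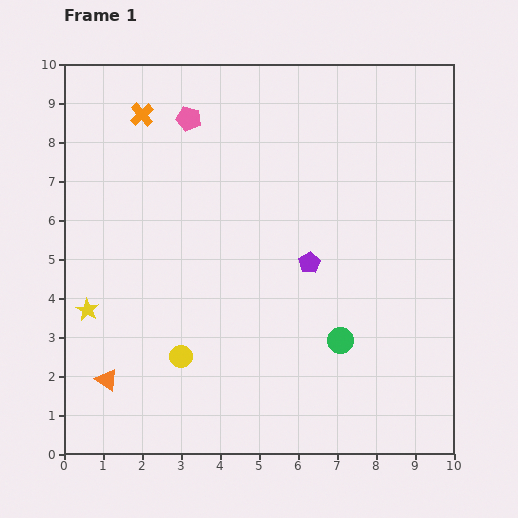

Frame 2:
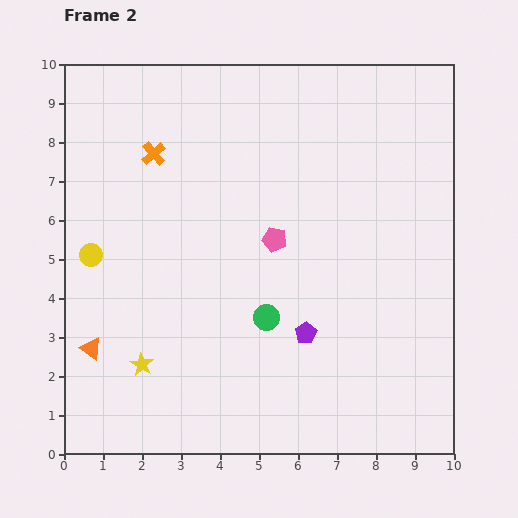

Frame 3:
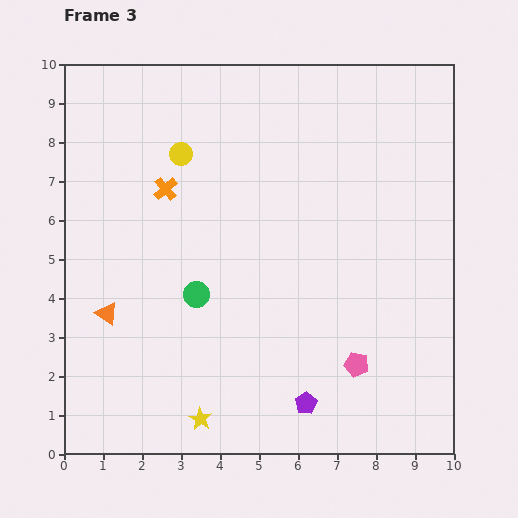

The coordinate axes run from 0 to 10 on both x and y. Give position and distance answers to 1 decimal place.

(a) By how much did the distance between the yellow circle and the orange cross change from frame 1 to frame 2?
-3.2

Distance in frame 1: 6.3. Distance in frame 2: 3.1.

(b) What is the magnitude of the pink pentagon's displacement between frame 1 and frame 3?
7.6

The pink pentagon moved from (3.2, 8.6) to (7.5, 2.3), a distance of √(4.3² + 6.3²) ≈ 7.6.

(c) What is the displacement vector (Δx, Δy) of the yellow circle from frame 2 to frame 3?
(2.3, 2.6)

The yellow circle was at (0.7, 5.1) in frame 2 and (3.0, 7.7) in frame 3.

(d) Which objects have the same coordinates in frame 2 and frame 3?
none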